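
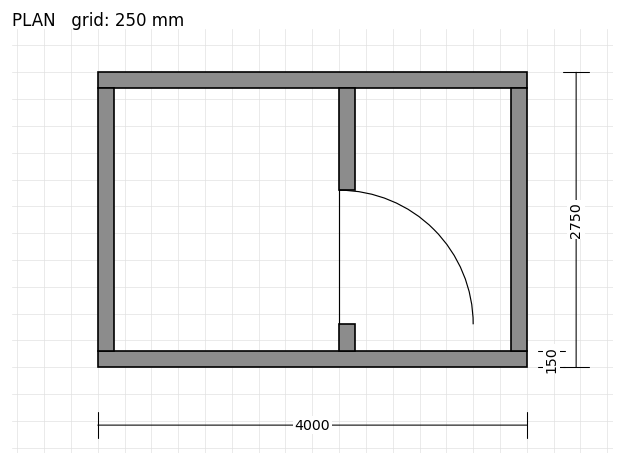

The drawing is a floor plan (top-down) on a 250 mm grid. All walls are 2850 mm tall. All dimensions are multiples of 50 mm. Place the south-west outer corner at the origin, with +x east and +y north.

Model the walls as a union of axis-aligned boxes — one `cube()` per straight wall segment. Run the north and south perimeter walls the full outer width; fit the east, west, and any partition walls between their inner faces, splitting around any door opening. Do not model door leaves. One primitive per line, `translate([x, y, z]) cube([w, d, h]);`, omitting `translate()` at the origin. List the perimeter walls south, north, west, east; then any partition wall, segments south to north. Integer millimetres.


cube([4000, 150, 2850]);
translate([0, 2600, 0]) cube([4000, 150, 2850]);
translate([0, 150, 0]) cube([150, 2450, 2850]);
translate([3850, 150, 0]) cube([150, 2450, 2850]);
translate([2250, 150, 0]) cube([150, 250, 2850]);
translate([2250, 1650, 0]) cube([150, 950, 2850]);


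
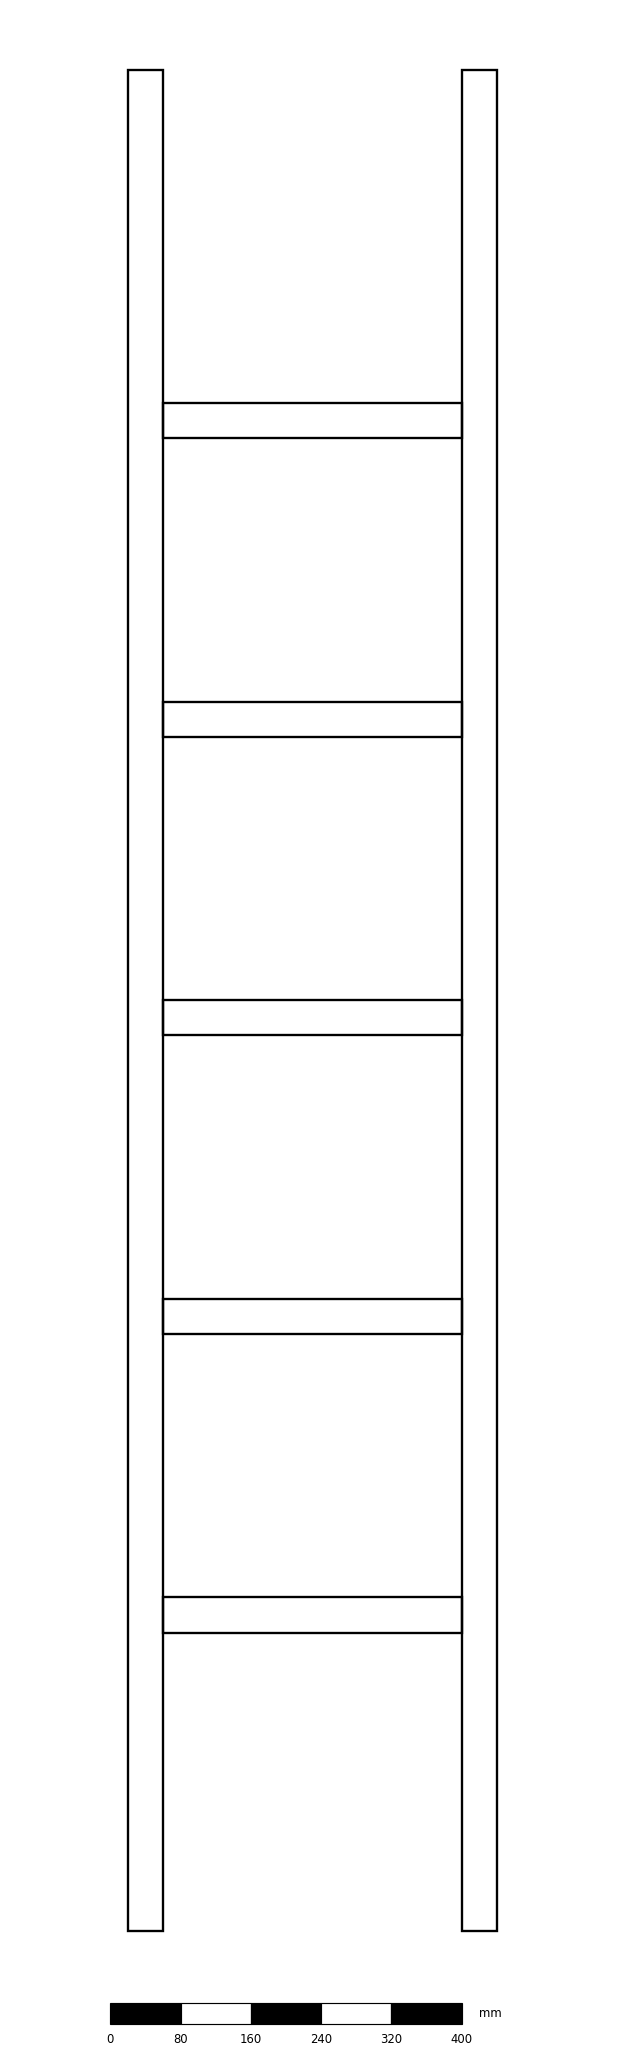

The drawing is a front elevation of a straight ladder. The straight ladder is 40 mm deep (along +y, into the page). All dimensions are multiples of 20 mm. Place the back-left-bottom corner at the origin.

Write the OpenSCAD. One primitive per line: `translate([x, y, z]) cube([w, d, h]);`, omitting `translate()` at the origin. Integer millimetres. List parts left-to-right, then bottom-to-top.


cube([40, 40, 2120]);
translate([40, 0, 340]) cube([340, 40, 40]);
translate([40, 0, 680]) cube([340, 40, 40]);
translate([40, 0, 1020]) cube([340, 40, 40]);
translate([40, 0, 1360]) cube([340, 40, 40]);
translate([40, 0, 1700]) cube([340, 40, 40]);
translate([380, 0, 0]) cube([40, 40, 2120]);


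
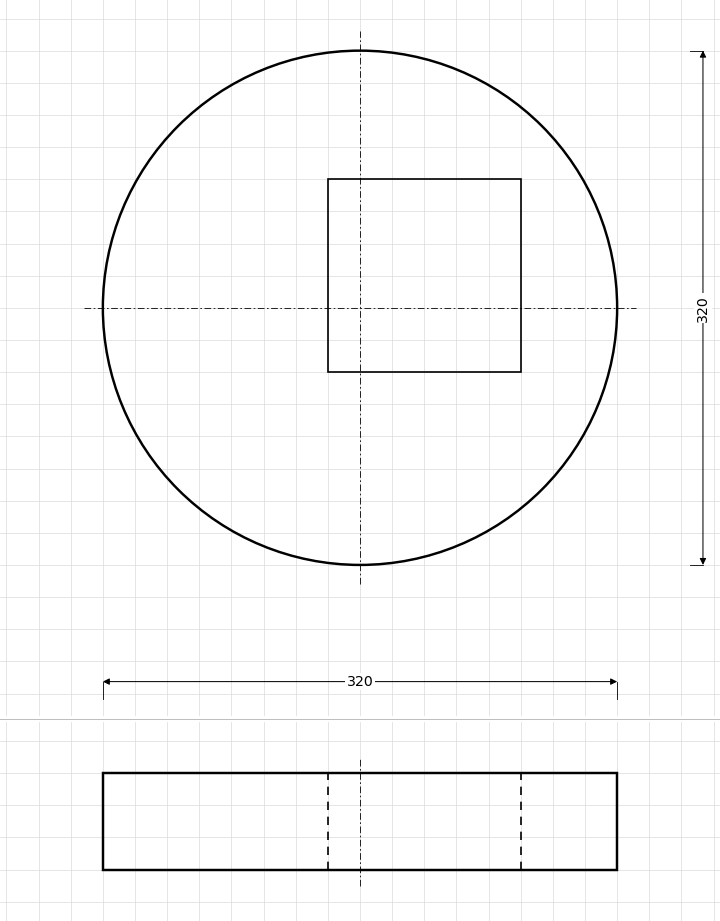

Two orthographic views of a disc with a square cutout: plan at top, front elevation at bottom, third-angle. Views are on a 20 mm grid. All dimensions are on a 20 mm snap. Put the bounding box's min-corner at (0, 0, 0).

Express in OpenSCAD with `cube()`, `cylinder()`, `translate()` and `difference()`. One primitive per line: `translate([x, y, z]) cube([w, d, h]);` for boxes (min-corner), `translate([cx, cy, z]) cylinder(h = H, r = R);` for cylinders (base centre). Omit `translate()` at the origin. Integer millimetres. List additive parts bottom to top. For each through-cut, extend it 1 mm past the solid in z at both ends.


difference() {
  translate([160, 160, 0]) cylinder(h = 60, r = 160);
  translate([140, 120, -1]) cube([120, 120, 62]);
}


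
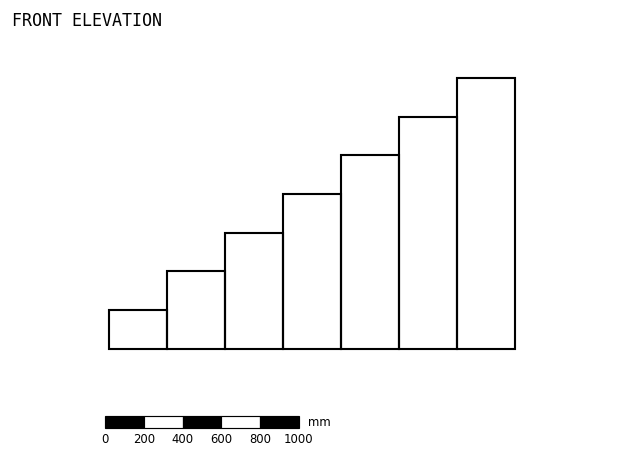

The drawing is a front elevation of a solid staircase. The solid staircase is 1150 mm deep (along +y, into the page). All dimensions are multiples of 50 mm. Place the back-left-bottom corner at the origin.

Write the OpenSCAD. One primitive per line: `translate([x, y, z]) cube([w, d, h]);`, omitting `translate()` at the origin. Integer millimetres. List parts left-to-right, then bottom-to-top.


cube([300, 1150, 200]);
translate([300, 0, 0]) cube([300, 1150, 400]);
translate([600, 0, 0]) cube([300, 1150, 600]);
translate([900, 0, 0]) cube([300, 1150, 800]);
translate([1200, 0, 0]) cube([300, 1150, 1000]);
translate([1500, 0, 0]) cube([300, 1150, 1200]);
translate([1800, 0, 0]) cube([300, 1150, 1400]);


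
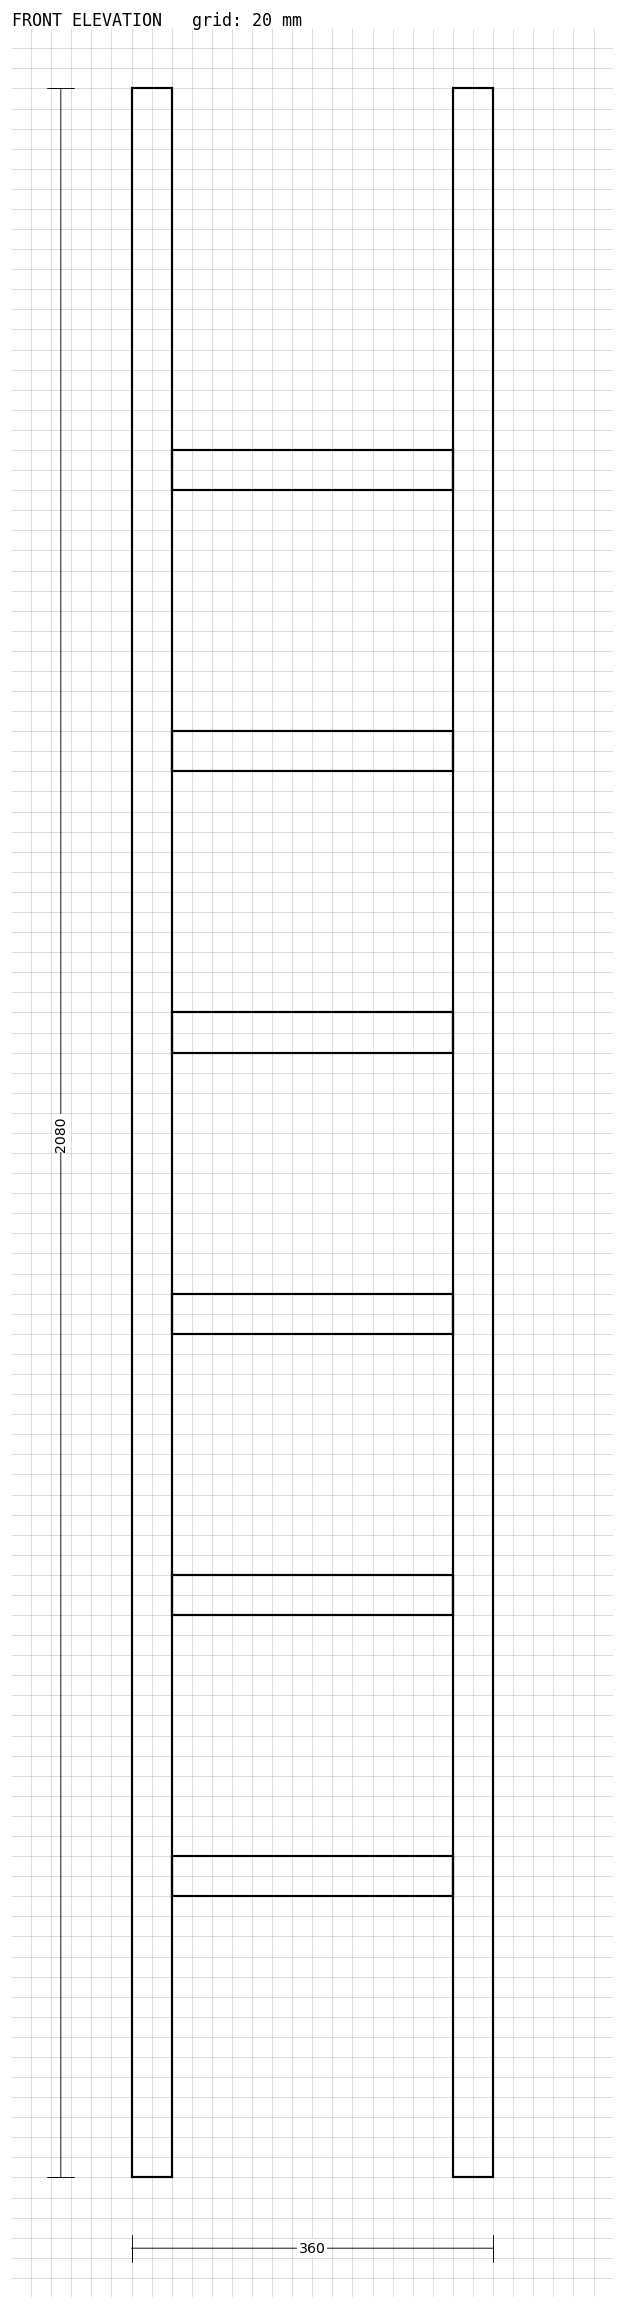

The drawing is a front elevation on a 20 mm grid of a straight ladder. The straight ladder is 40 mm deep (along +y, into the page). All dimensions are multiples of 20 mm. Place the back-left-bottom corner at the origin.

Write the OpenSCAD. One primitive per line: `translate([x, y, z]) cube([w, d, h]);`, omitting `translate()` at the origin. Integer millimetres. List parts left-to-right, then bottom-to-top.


cube([40, 40, 2080]);
translate([40, 0, 280]) cube([280, 40, 40]);
translate([40, 0, 560]) cube([280, 40, 40]);
translate([40, 0, 840]) cube([280, 40, 40]);
translate([40, 0, 1120]) cube([280, 40, 40]);
translate([40, 0, 1400]) cube([280, 40, 40]);
translate([40, 0, 1680]) cube([280, 40, 40]);
translate([320, 0, 0]) cube([40, 40, 2080]);


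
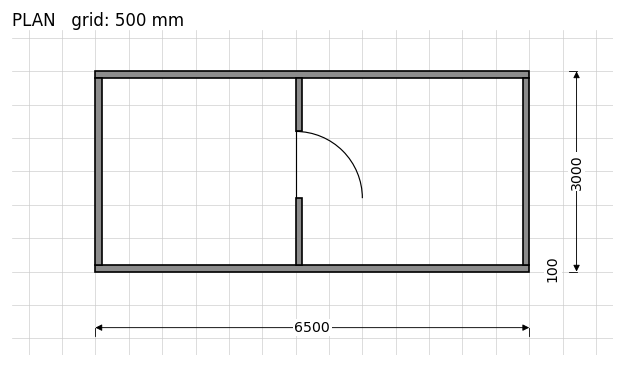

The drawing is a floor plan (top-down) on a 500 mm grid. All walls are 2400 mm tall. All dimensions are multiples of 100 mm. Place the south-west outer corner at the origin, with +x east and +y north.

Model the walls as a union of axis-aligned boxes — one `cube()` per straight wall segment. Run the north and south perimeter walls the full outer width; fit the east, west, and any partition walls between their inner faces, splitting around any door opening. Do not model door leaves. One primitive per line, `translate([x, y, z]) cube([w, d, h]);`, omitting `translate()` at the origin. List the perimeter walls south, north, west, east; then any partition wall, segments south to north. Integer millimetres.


cube([6500, 100, 2400]);
translate([0, 2900, 0]) cube([6500, 100, 2400]);
translate([0, 100, 0]) cube([100, 2800, 2400]);
translate([6400, 100, 0]) cube([100, 2800, 2400]);
translate([3000, 100, 0]) cube([100, 1000, 2400]);
translate([3000, 2100, 0]) cube([100, 800, 2400]);


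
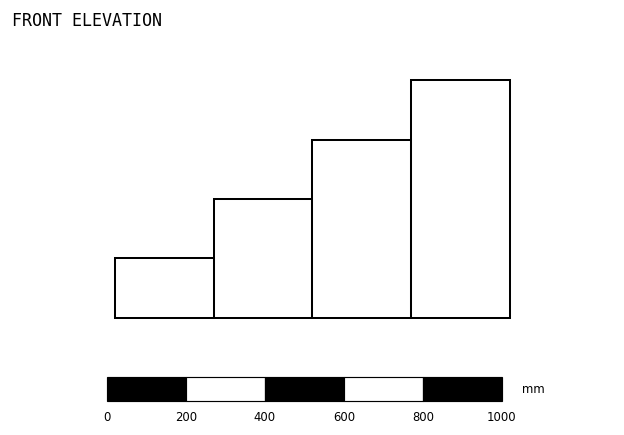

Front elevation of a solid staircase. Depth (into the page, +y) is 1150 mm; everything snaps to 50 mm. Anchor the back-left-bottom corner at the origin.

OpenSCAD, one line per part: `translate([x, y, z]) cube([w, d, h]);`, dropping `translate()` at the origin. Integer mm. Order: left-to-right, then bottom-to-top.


cube([250, 1150, 150]);
translate([250, 0, 0]) cube([250, 1150, 300]);
translate([500, 0, 0]) cube([250, 1150, 450]);
translate([750, 0, 0]) cube([250, 1150, 600]);


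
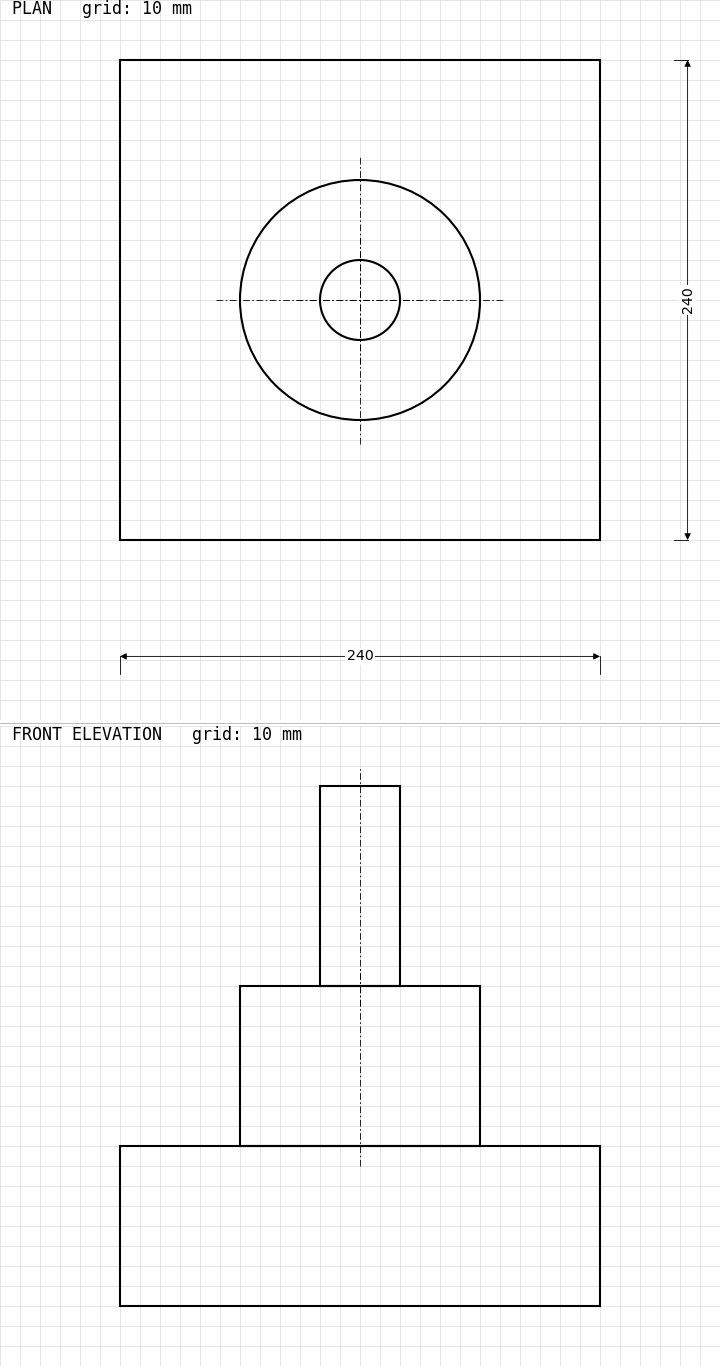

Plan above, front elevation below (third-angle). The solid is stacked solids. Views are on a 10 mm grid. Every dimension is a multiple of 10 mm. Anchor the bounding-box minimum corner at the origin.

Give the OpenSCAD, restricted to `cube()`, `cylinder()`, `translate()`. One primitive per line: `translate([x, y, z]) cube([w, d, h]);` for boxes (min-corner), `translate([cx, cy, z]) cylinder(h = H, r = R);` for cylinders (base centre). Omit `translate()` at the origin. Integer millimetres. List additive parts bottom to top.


cube([240, 240, 80]);
translate([120, 120, 80]) cylinder(h = 80, r = 60);
translate([120, 120, 160]) cylinder(h = 100, r = 20);


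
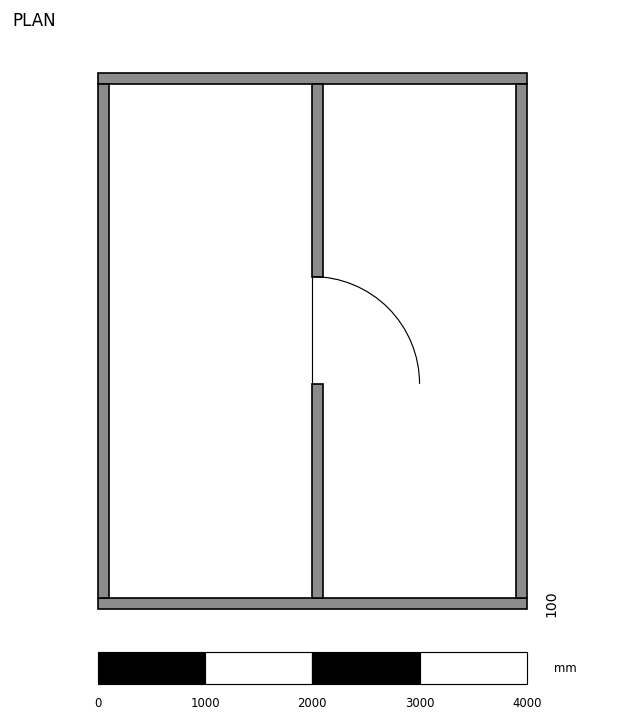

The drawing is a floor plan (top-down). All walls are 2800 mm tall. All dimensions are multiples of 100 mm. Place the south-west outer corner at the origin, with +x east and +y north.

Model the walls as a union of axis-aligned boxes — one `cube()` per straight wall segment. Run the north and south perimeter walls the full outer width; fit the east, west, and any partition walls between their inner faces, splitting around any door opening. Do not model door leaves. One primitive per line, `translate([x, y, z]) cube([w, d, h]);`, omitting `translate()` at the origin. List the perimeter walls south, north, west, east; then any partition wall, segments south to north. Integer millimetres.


cube([4000, 100, 2800]);
translate([0, 4900, 0]) cube([4000, 100, 2800]);
translate([0, 100, 0]) cube([100, 4800, 2800]);
translate([3900, 100, 0]) cube([100, 4800, 2800]);
translate([2000, 100, 0]) cube([100, 2000, 2800]);
translate([2000, 3100, 0]) cube([100, 1800, 2800]);


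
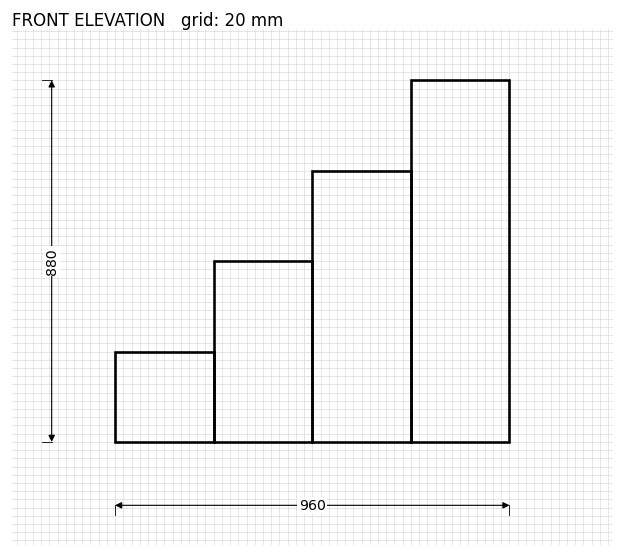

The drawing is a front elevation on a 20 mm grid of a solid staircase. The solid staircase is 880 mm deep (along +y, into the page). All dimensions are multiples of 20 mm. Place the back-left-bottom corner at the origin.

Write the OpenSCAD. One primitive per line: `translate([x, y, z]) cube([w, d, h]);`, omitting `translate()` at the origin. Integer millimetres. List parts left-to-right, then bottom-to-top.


cube([240, 880, 220]);
translate([240, 0, 0]) cube([240, 880, 440]);
translate([480, 0, 0]) cube([240, 880, 660]);
translate([720, 0, 0]) cube([240, 880, 880]);


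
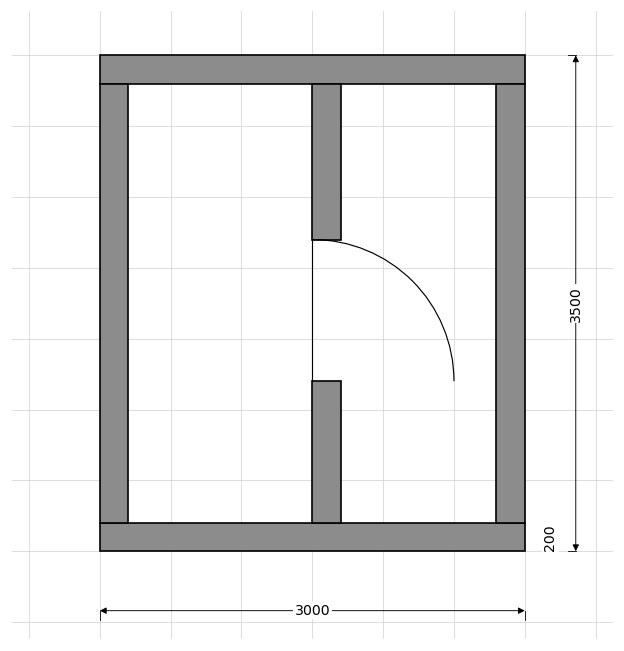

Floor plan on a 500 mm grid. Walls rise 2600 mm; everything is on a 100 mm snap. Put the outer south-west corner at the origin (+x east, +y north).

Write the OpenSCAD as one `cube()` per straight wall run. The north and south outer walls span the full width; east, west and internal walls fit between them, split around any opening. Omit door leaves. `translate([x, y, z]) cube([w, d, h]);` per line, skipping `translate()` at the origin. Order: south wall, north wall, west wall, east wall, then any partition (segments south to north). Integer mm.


cube([3000, 200, 2600]);
translate([0, 3300, 0]) cube([3000, 200, 2600]);
translate([0, 200, 0]) cube([200, 3100, 2600]);
translate([2800, 200, 0]) cube([200, 3100, 2600]);
translate([1500, 200, 0]) cube([200, 1000, 2600]);
translate([1500, 2200, 0]) cube([200, 1100, 2600]);


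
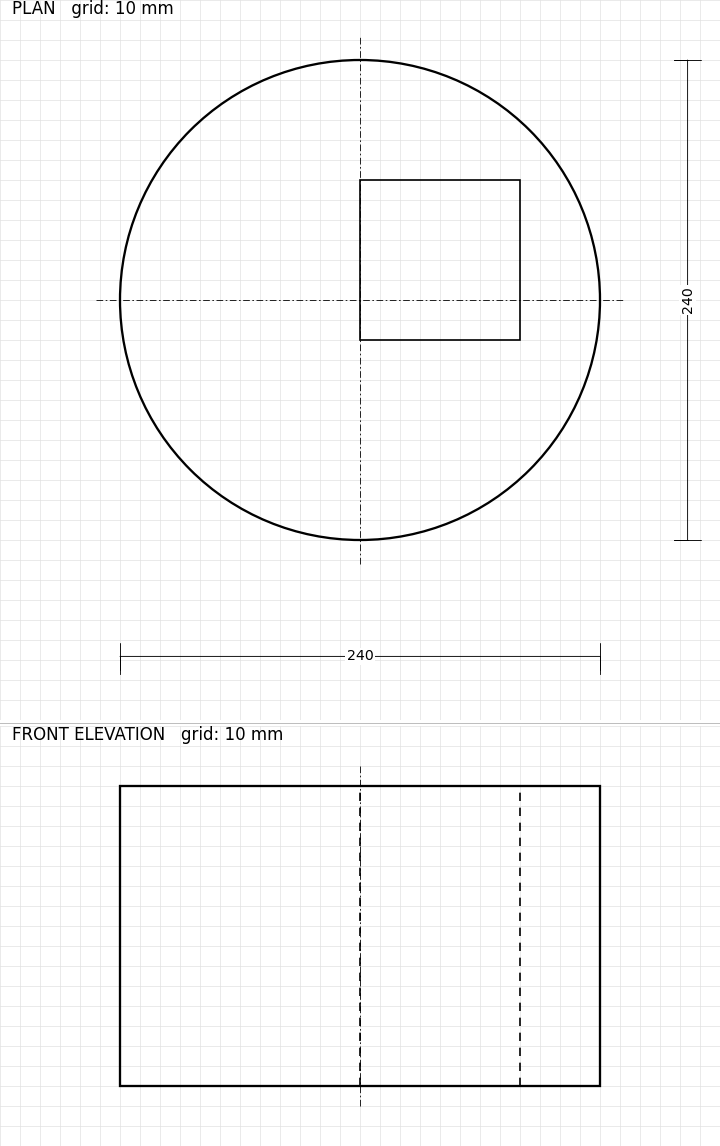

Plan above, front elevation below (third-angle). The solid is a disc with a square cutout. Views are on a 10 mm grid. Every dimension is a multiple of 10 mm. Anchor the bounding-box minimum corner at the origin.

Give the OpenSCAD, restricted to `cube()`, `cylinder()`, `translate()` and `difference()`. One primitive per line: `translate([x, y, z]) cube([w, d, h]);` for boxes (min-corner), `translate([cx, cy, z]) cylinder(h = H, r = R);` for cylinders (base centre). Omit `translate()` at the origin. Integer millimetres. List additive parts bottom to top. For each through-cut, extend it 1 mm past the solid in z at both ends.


difference() {
  translate([120, 120, 0]) cylinder(h = 150, r = 120);
  translate([120, 100, -1]) cube([80, 80, 152]);
}


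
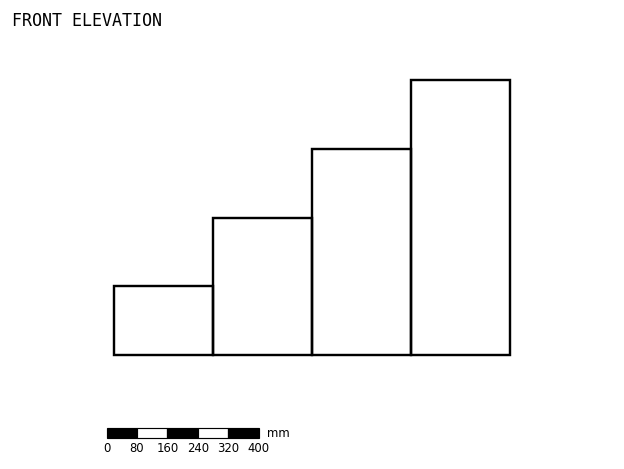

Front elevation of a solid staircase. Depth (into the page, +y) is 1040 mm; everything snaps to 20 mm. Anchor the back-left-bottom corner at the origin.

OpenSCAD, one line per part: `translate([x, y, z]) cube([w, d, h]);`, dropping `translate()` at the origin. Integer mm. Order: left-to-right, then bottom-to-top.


cube([260, 1040, 180]);
translate([260, 0, 0]) cube([260, 1040, 360]);
translate([520, 0, 0]) cube([260, 1040, 540]);
translate([780, 0, 0]) cube([260, 1040, 720]);


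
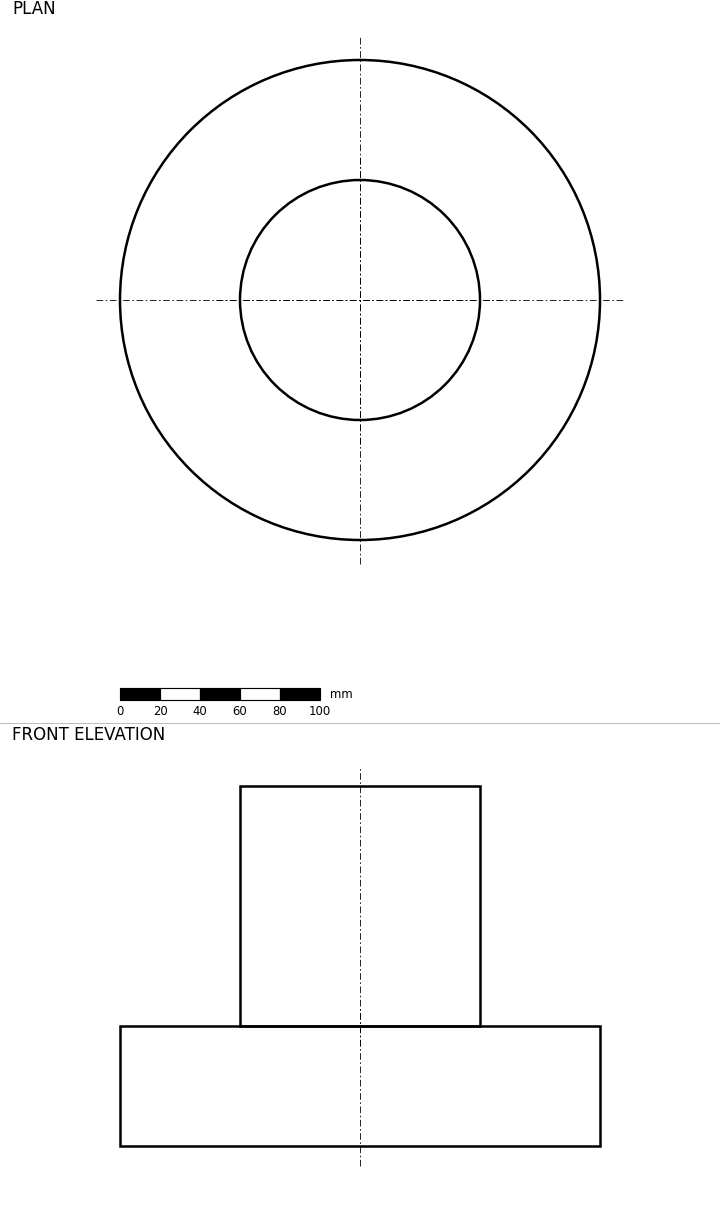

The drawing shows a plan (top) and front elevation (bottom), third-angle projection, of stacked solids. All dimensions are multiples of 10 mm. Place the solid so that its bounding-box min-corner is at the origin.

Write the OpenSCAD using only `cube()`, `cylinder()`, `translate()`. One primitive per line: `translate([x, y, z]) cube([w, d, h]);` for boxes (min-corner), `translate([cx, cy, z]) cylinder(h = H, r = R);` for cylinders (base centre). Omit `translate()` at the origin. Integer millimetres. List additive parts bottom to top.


translate([120, 120, 0]) cylinder(h = 60, r = 120);
translate([120, 120, 60]) cylinder(h = 120, r = 60);


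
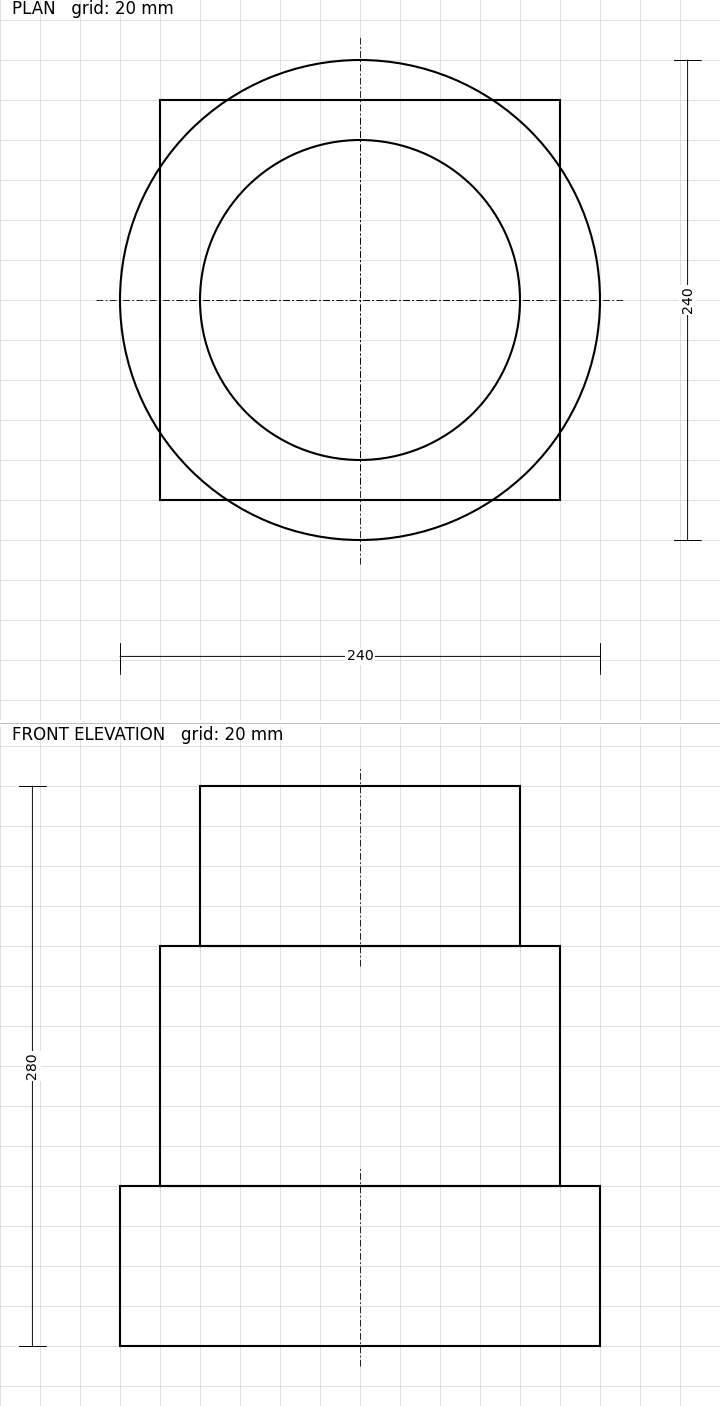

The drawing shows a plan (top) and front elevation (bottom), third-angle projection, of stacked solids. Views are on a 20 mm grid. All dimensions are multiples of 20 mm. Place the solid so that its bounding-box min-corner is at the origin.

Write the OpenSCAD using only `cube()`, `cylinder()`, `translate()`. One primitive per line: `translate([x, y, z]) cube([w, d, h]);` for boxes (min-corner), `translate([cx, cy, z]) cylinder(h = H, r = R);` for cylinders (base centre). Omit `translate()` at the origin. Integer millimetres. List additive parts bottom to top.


translate([120, 120, 0]) cylinder(h = 80, r = 120);
translate([20, 20, 80]) cube([200, 200, 120]);
translate([120, 120, 200]) cylinder(h = 80, r = 80);


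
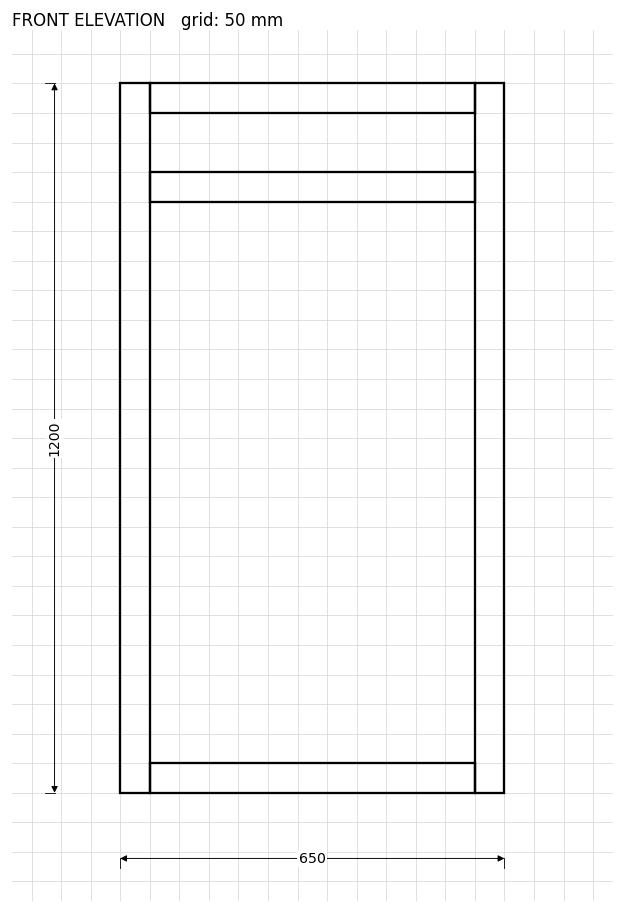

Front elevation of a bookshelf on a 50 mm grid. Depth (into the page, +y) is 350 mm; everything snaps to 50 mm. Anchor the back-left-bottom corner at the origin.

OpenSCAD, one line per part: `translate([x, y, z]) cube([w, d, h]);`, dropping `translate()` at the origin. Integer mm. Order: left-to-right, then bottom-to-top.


cube([50, 350, 1200]);
translate([50, 0, 0]) cube([550, 350, 50]);
translate([50, 0, 1000]) cube([550, 350, 50]);
translate([50, 0, 1150]) cube([550, 350, 50]);
translate([600, 0, 0]) cube([50, 350, 1200]);


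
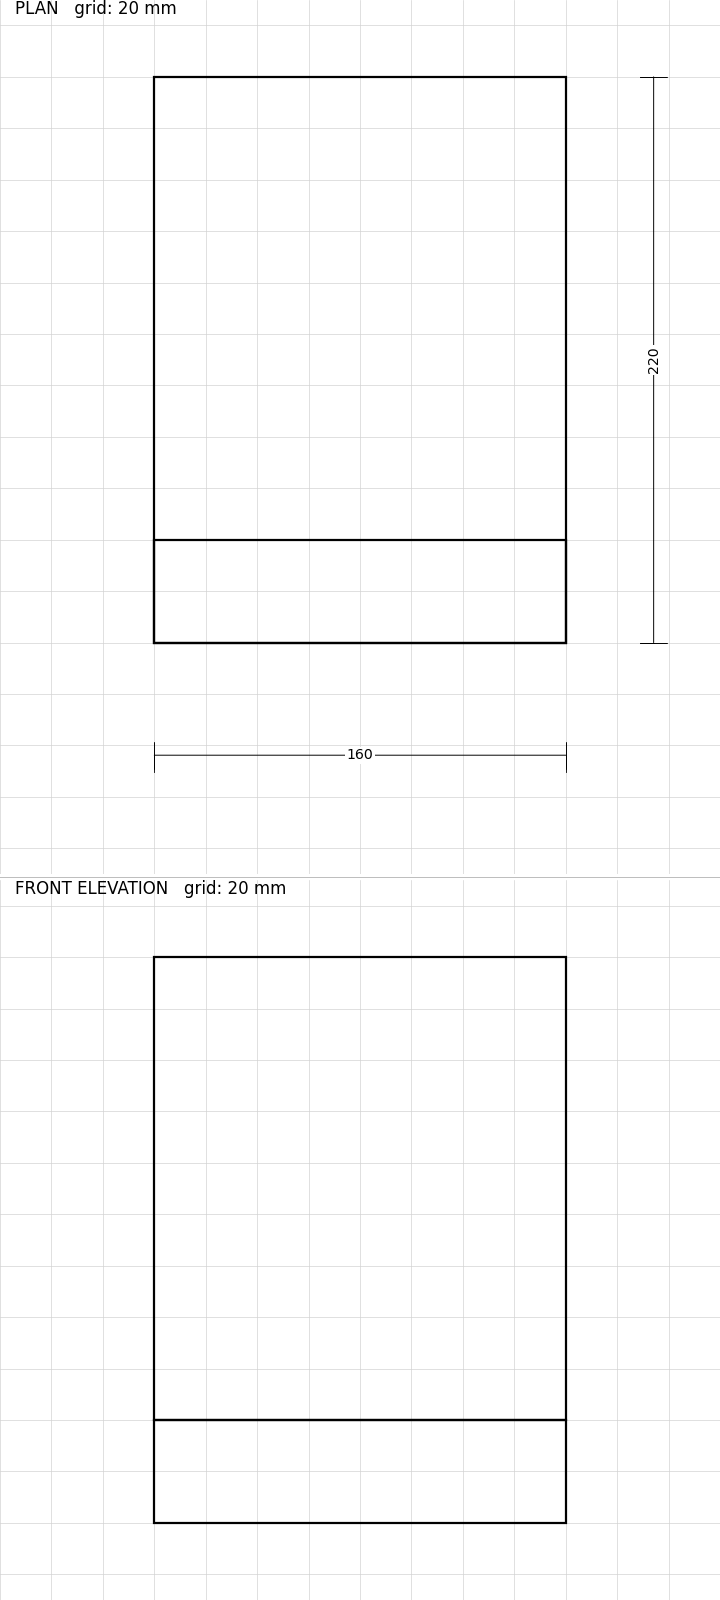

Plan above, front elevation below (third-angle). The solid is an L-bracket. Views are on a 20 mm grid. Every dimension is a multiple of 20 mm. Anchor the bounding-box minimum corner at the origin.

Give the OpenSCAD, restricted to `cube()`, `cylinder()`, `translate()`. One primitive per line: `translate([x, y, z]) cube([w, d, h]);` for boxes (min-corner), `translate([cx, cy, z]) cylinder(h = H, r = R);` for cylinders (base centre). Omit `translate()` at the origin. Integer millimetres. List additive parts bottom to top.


cube([160, 220, 40]);
translate([0, 0, 40]) cube([160, 40, 180]);


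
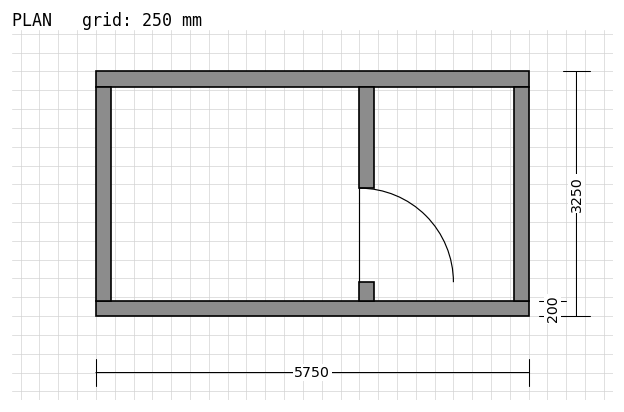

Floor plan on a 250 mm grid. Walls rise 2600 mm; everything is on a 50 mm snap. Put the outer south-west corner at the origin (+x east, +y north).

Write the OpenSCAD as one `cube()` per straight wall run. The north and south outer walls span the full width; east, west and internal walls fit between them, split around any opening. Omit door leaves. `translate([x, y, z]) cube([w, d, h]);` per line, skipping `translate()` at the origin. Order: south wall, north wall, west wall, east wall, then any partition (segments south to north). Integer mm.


cube([5750, 200, 2600]);
translate([0, 3050, 0]) cube([5750, 200, 2600]);
translate([0, 200, 0]) cube([200, 2850, 2600]);
translate([5550, 200, 0]) cube([200, 2850, 2600]);
translate([3500, 200, 0]) cube([200, 250, 2600]);
translate([3500, 1700, 0]) cube([200, 1350, 2600]);


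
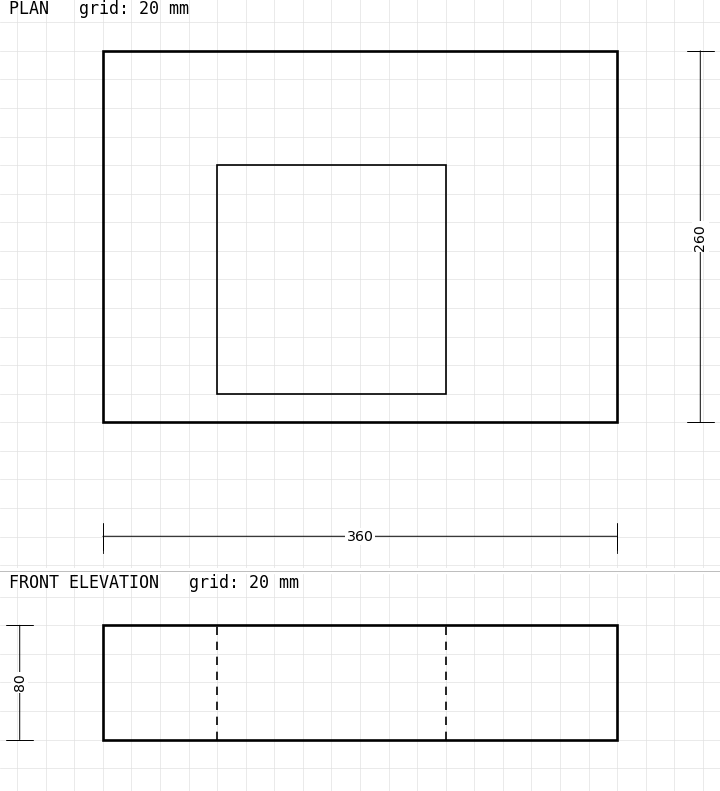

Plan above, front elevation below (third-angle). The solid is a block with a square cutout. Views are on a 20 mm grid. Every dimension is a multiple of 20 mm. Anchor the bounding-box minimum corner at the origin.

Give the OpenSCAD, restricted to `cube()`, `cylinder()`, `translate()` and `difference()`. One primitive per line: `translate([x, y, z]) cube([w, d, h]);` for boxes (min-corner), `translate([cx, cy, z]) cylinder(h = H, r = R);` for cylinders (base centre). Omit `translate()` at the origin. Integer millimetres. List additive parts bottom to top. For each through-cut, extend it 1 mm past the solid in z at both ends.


difference() {
  cube([360, 260, 80]);
  translate([80, 20, -1]) cube([160, 160, 82]);
}


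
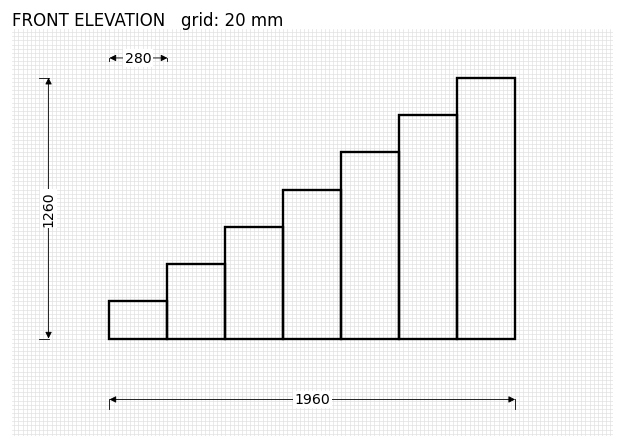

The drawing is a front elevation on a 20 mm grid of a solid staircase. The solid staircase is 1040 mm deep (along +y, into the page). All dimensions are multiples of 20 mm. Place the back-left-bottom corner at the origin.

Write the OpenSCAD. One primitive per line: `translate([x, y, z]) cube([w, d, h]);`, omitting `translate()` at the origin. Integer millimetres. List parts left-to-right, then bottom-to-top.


cube([280, 1040, 180]);
translate([280, 0, 0]) cube([280, 1040, 360]);
translate([560, 0, 0]) cube([280, 1040, 540]);
translate([840, 0, 0]) cube([280, 1040, 720]);
translate([1120, 0, 0]) cube([280, 1040, 900]);
translate([1400, 0, 0]) cube([280, 1040, 1080]);
translate([1680, 0, 0]) cube([280, 1040, 1260]);


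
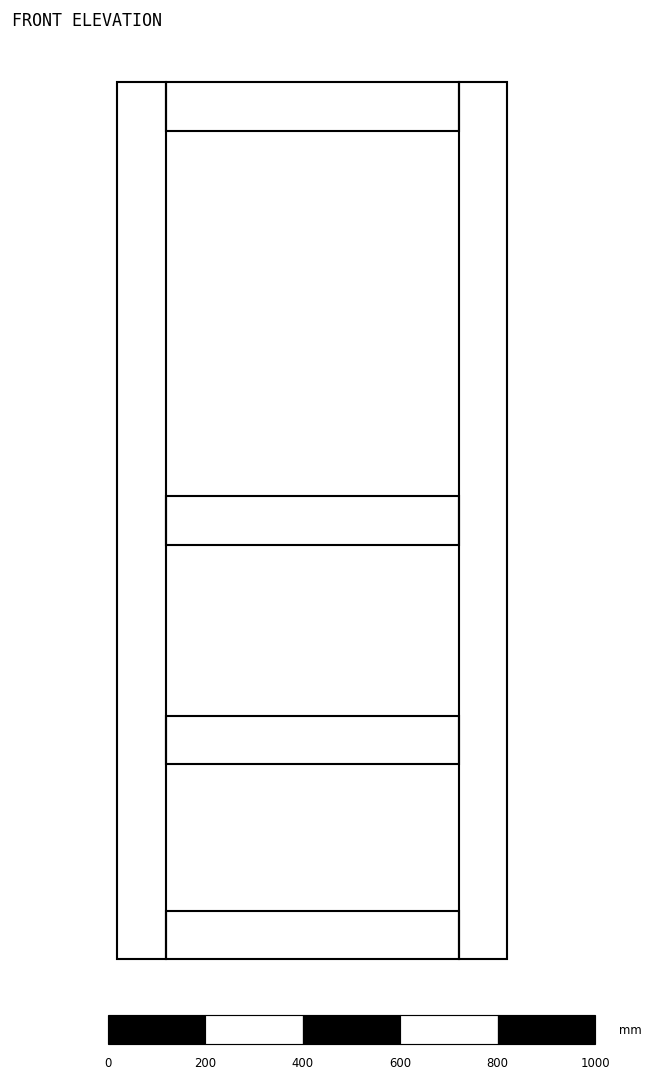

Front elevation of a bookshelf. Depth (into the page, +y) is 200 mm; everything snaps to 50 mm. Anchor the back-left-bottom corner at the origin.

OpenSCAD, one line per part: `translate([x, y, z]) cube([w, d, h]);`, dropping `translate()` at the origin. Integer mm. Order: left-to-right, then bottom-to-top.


cube([100, 200, 1800]);
translate([100, 0, 0]) cube([600, 200, 100]);
translate([100, 0, 400]) cube([600, 200, 100]);
translate([100, 0, 850]) cube([600, 200, 100]);
translate([100, 0, 1700]) cube([600, 200, 100]);
translate([700, 0, 0]) cube([100, 200, 1800]);


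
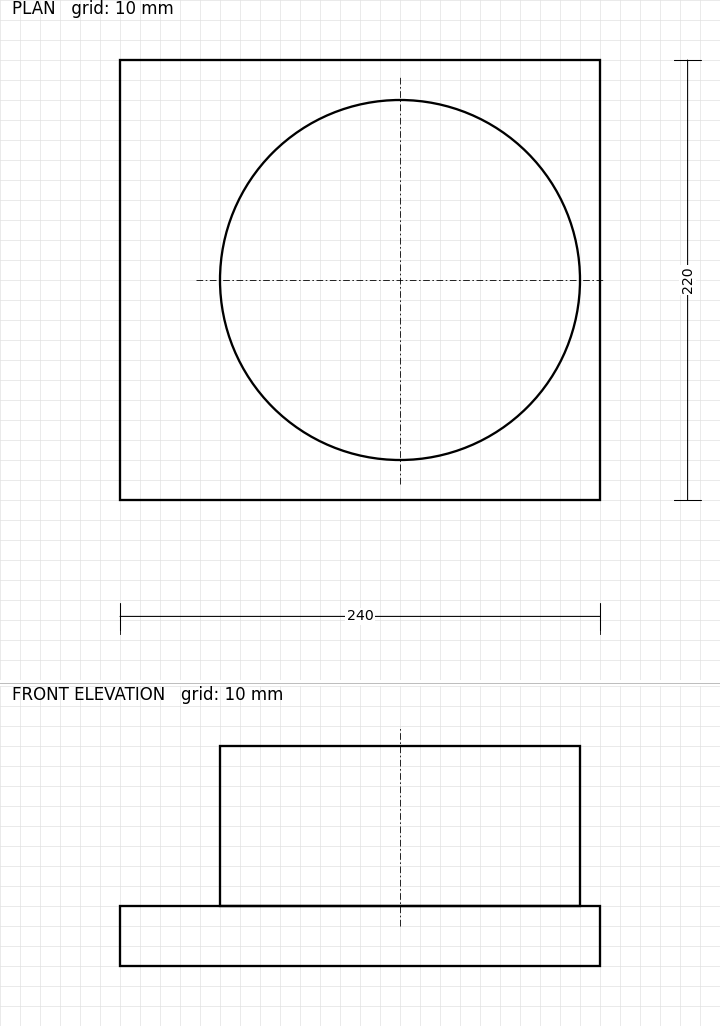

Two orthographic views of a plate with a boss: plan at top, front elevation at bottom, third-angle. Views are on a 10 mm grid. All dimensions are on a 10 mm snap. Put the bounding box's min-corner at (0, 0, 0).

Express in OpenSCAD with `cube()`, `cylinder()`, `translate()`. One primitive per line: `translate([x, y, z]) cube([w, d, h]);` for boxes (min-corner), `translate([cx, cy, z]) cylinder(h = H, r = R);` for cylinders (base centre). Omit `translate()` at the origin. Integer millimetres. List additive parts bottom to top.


cube([240, 220, 30]);
translate([140, 110, 30]) cylinder(h = 80, r = 90);


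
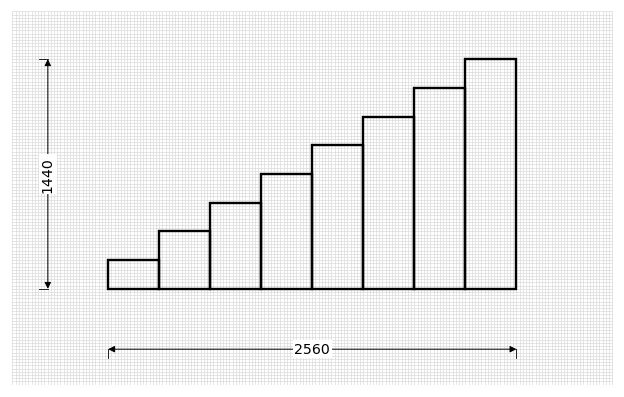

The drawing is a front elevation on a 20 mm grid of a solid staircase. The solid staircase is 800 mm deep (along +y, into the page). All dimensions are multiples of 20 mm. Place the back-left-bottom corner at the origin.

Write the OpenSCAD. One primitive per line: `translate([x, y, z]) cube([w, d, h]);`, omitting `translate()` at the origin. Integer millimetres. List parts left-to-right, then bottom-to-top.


cube([320, 800, 180]);
translate([320, 0, 0]) cube([320, 800, 360]);
translate([640, 0, 0]) cube([320, 800, 540]);
translate([960, 0, 0]) cube([320, 800, 720]);
translate([1280, 0, 0]) cube([320, 800, 900]);
translate([1600, 0, 0]) cube([320, 800, 1080]);
translate([1920, 0, 0]) cube([320, 800, 1260]);
translate([2240, 0, 0]) cube([320, 800, 1440]);


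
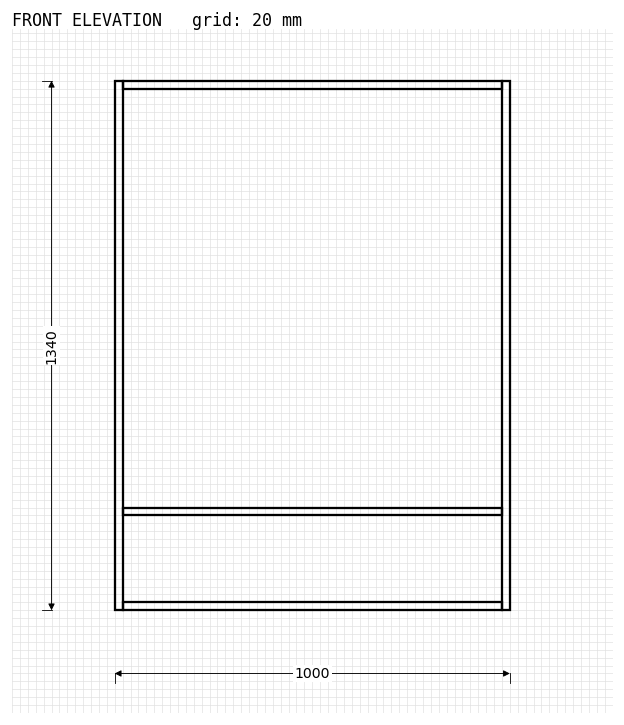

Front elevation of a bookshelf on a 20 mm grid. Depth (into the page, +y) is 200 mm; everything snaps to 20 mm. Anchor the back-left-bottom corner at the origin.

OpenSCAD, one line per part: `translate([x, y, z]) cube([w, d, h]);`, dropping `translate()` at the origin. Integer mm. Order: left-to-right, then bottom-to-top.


cube([20, 200, 1340]);
translate([20, 0, 0]) cube([960, 200, 20]);
translate([20, 0, 240]) cube([960, 200, 20]);
translate([20, 0, 1320]) cube([960, 200, 20]);
translate([980, 0, 0]) cube([20, 200, 1340]);


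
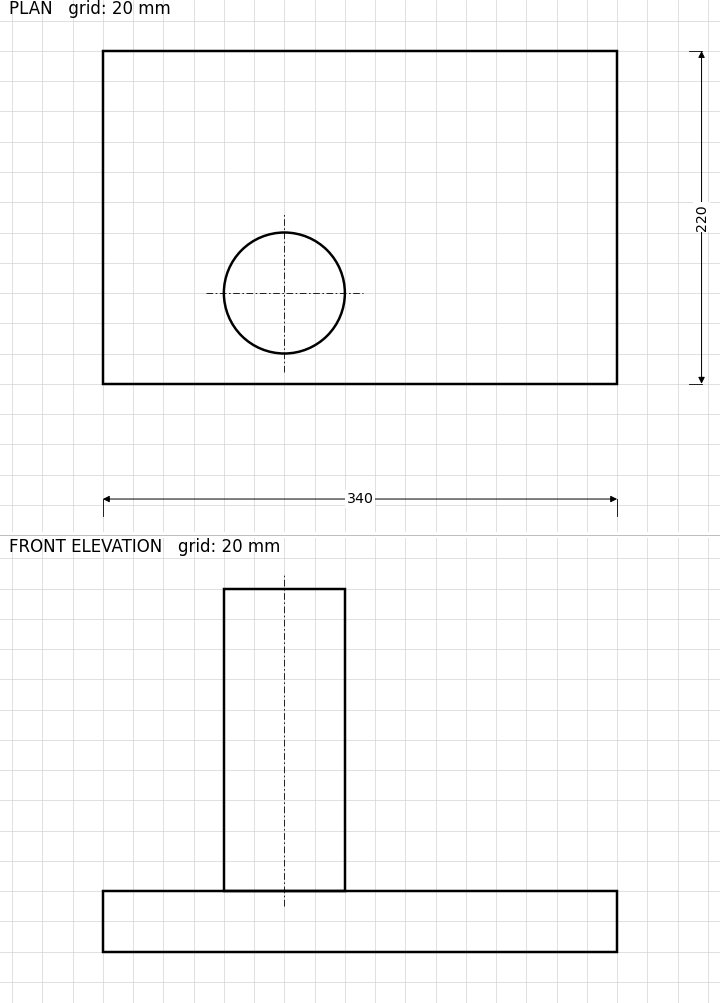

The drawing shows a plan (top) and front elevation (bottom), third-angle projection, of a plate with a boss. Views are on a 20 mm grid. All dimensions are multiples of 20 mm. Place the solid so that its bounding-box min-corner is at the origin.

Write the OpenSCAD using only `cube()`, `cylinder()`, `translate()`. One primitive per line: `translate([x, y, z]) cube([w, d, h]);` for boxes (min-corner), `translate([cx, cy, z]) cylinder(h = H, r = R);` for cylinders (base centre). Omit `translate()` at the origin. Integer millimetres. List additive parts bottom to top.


cube([340, 220, 40]);
translate([120, 60, 40]) cylinder(h = 200, r = 40);


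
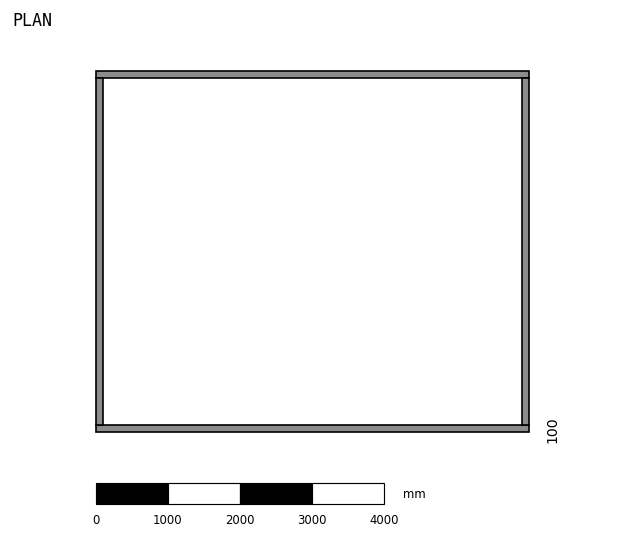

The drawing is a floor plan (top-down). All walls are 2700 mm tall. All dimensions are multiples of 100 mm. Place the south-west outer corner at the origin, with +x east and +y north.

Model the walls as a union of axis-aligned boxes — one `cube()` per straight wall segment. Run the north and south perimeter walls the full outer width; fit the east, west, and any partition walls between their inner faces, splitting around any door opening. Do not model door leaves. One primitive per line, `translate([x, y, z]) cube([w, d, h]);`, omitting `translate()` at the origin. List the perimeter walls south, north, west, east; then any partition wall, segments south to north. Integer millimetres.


cube([6000, 100, 2700]);
translate([0, 4900, 0]) cube([6000, 100, 2700]);
translate([0, 100, 0]) cube([100, 4800, 2700]);
translate([5900, 100, 0]) cube([100, 4800, 2700]);


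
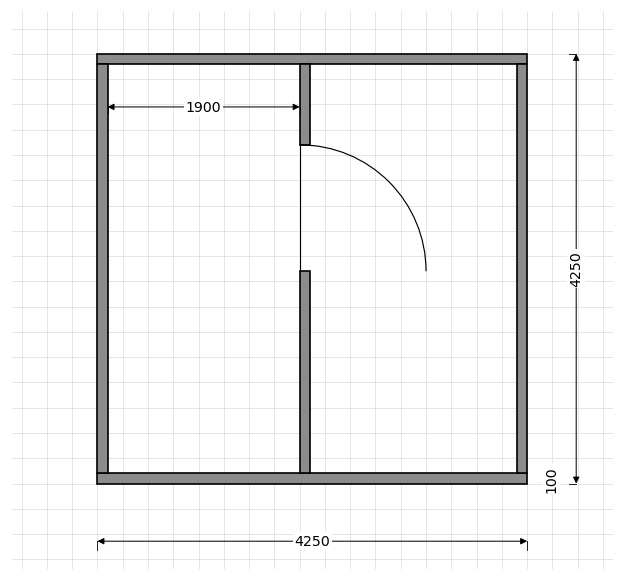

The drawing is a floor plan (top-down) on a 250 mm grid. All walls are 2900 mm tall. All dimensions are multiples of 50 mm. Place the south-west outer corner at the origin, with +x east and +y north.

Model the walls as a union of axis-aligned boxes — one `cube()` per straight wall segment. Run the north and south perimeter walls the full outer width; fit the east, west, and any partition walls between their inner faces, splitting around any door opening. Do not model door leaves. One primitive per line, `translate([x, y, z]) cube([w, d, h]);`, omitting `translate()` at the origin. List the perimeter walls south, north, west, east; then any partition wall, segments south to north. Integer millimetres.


cube([4250, 100, 2900]);
translate([0, 4150, 0]) cube([4250, 100, 2900]);
translate([0, 100, 0]) cube([100, 4050, 2900]);
translate([4150, 100, 0]) cube([100, 4050, 2900]);
translate([2000, 100, 0]) cube([100, 2000, 2900]);
translate([2000, 3350, 0]) cube([100, 800, 2900]);


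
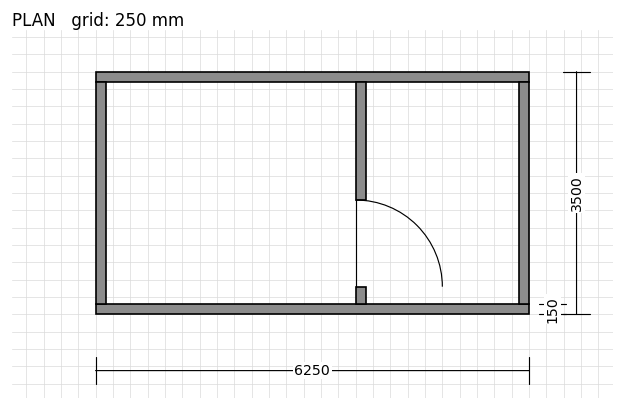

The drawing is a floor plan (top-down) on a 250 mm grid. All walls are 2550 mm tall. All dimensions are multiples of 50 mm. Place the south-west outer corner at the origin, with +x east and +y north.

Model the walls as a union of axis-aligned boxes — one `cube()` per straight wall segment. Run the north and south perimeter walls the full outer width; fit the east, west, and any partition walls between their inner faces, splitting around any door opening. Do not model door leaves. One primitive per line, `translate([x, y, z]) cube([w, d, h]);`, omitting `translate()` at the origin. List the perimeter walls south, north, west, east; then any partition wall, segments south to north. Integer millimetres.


cube([6250, 150, 2550]);
translate([0, 3350, 0]) cube([6250, 150, 2550]);
translate([0, 150, 0]) cube([150, 3200, 2550]);
translate([6100, 150, 0]) cube([150, 3200, 2550]);
translate([3750, 150, 0]) cube([150, 250, 2550]);
translate([3750, 1650, 0]) cube([150, 1700, 2550]);


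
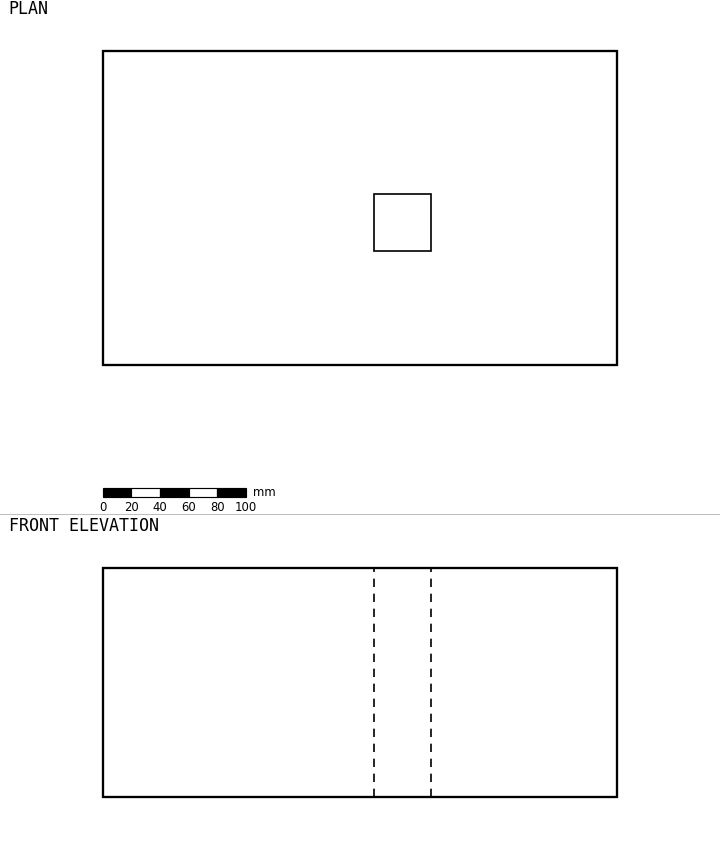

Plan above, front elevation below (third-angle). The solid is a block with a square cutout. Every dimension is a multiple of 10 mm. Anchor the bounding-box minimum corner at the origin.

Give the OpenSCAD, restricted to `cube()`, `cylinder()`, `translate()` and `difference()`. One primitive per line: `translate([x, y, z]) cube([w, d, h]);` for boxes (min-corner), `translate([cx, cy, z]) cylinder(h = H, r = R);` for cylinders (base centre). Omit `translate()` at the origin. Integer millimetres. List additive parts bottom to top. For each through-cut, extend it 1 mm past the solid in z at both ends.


difference() {
  cube([360, 220, 160]);
  translate([190, 80, -1]) cube([40, 40, 162]);
}


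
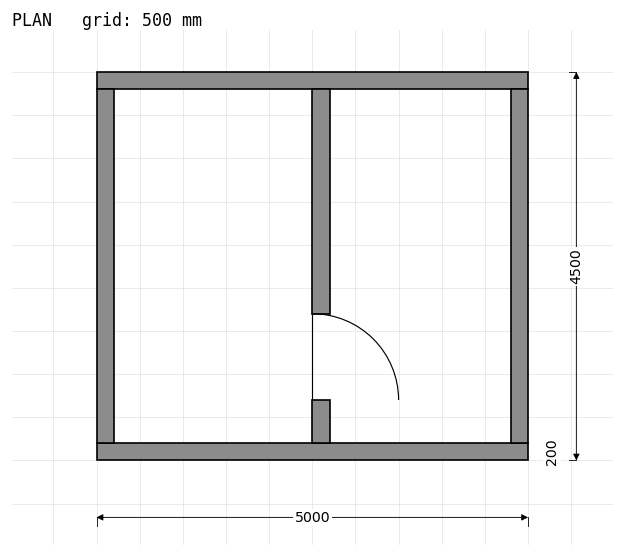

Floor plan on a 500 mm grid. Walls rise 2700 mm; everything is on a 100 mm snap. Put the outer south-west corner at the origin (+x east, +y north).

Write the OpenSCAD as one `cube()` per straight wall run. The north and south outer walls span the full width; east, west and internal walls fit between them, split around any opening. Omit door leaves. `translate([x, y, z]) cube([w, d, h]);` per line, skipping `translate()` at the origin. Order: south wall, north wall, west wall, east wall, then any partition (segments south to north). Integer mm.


cube([5000, 200, 2700]);
translate([0, 4300, 0]) cube([5000, 200, 2700]);
translate([0, 200, 0]) cube([200, 4100, 2700]);
translate([4800, 200, 0]) cube([200, 4100, 2700]);
translate([2500, 200, 0]) cube([200, 500, 2700]);
translate([2500, 1700, 0]) cube([200, 2600, 2700]);


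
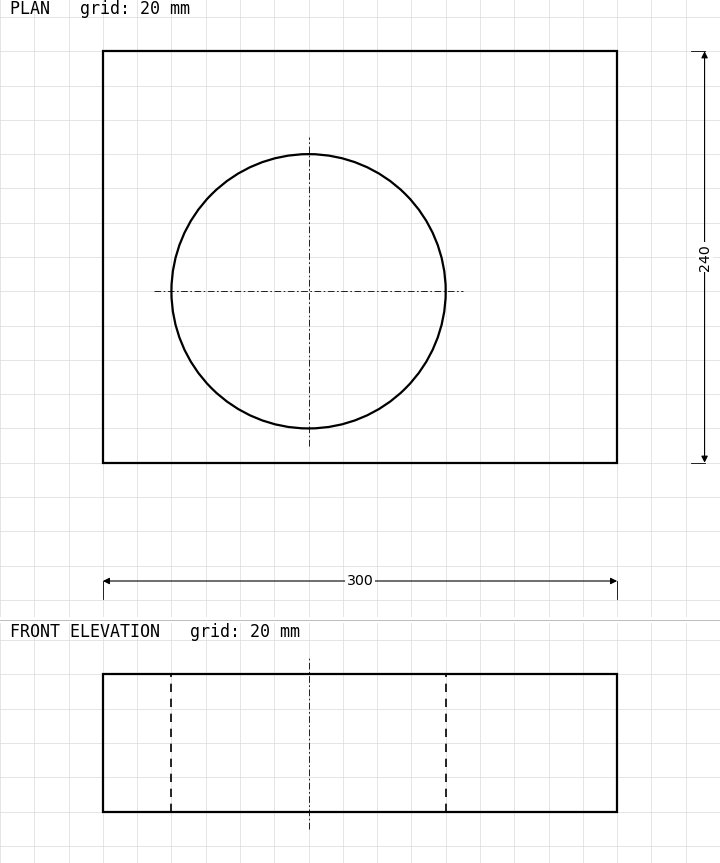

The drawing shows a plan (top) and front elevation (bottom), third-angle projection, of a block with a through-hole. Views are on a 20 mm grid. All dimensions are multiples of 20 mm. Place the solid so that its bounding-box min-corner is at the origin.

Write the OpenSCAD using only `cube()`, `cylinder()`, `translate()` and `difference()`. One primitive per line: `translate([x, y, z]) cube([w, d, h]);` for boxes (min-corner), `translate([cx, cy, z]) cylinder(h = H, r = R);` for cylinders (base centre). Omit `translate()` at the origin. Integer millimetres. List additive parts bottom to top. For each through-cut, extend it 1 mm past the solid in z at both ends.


difference() {
  cube([300, 240, 80]);
  translate([120, 100, -1]) cylinder(h = 82, r = 80);
}


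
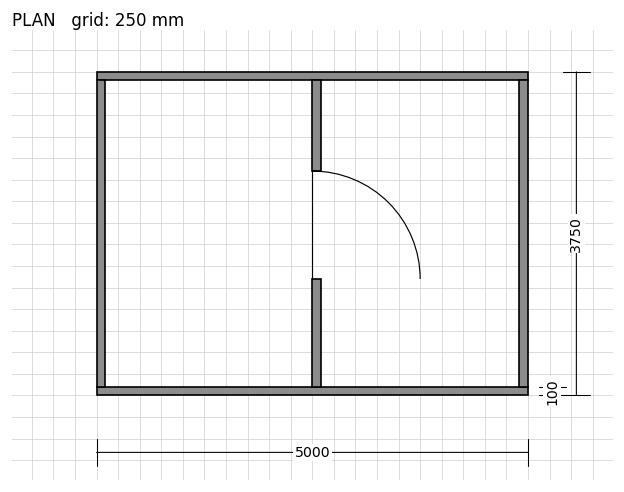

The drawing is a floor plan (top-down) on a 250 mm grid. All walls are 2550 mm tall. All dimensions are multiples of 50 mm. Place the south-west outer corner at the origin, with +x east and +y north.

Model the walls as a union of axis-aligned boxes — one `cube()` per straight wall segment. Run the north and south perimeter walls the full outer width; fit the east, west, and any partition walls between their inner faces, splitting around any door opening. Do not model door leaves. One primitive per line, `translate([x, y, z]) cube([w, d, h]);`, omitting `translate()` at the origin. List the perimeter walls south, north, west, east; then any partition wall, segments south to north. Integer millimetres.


cube([5000, 100, 2550]);
translate([0, 3650, 0]) cube([5000, 100, 2550]);
translate([0, 100, 0]) cube([100, 3550, 2550]);
translate([4900, 100, 0]) cube([100, 3550, 2550]);
translate([2500, 100, 0]) cube([100, 1250, 2550]);
translate([2500, 2600, 0]) cube([100, 1050, 2550]);


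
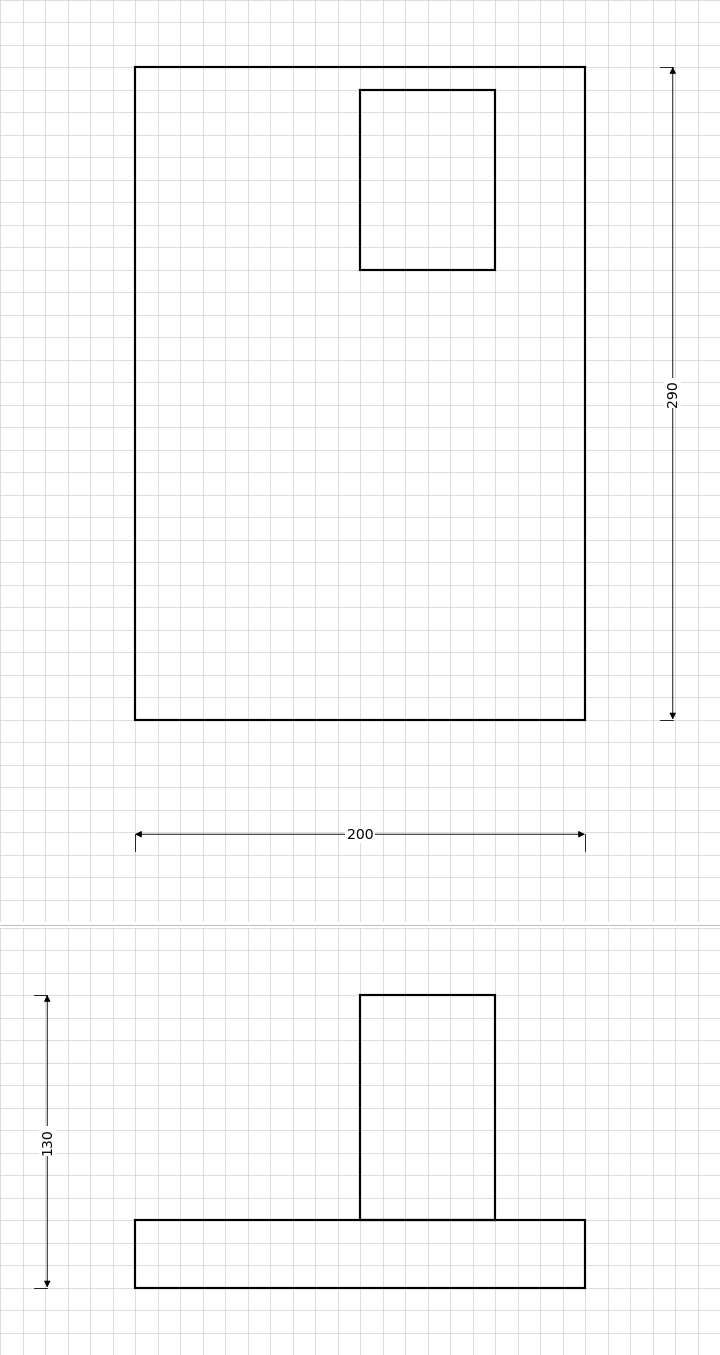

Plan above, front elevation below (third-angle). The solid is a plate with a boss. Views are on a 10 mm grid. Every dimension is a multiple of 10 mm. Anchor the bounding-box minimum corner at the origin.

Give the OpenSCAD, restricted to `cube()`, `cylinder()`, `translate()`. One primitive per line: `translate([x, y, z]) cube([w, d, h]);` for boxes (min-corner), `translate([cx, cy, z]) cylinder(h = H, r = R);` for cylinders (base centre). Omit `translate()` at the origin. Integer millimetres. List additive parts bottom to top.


cube([200, 290, 30]);
translate([100, 200, 30]) cube([60, 80, 100]);


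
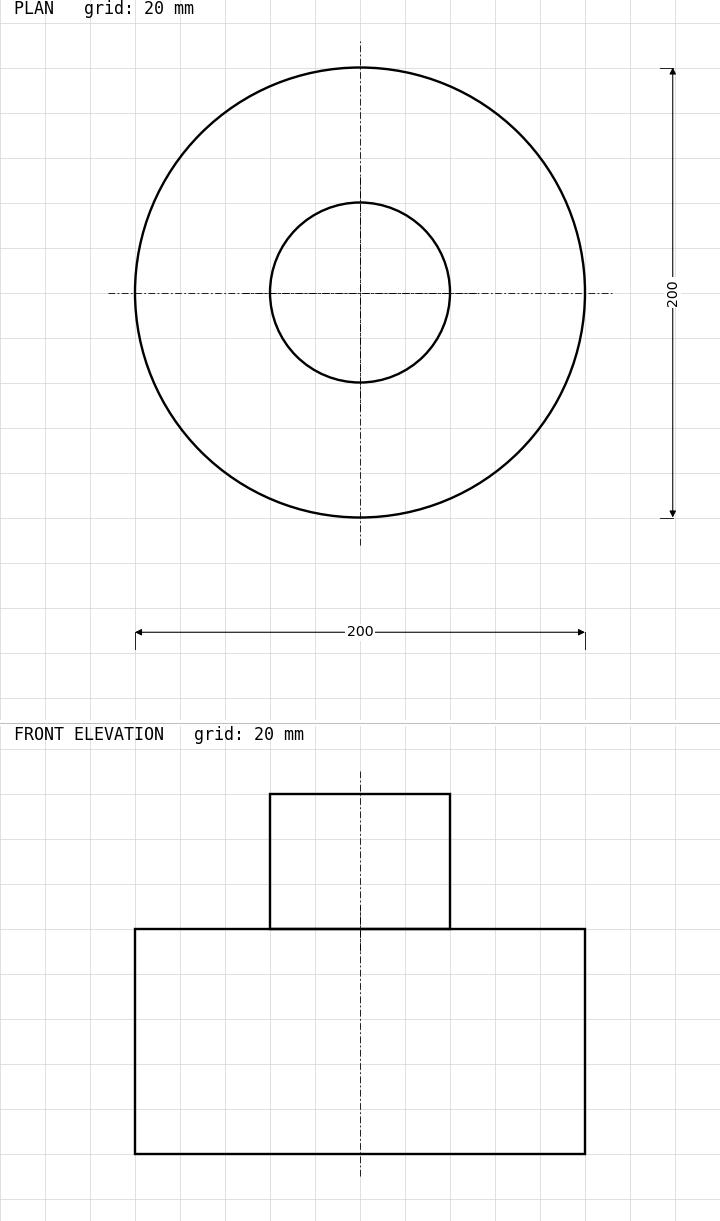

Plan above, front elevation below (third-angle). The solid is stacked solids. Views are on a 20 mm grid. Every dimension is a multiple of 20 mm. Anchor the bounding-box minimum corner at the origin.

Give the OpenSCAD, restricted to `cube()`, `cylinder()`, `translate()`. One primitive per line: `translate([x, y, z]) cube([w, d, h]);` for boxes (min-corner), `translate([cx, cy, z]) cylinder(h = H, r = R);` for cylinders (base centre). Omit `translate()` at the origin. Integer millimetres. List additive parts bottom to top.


translate([100, 100, 0]) cylinder(h = 100, r = 100);
translate([100, 100, 100]) cylinder(h = 60, r = 40);


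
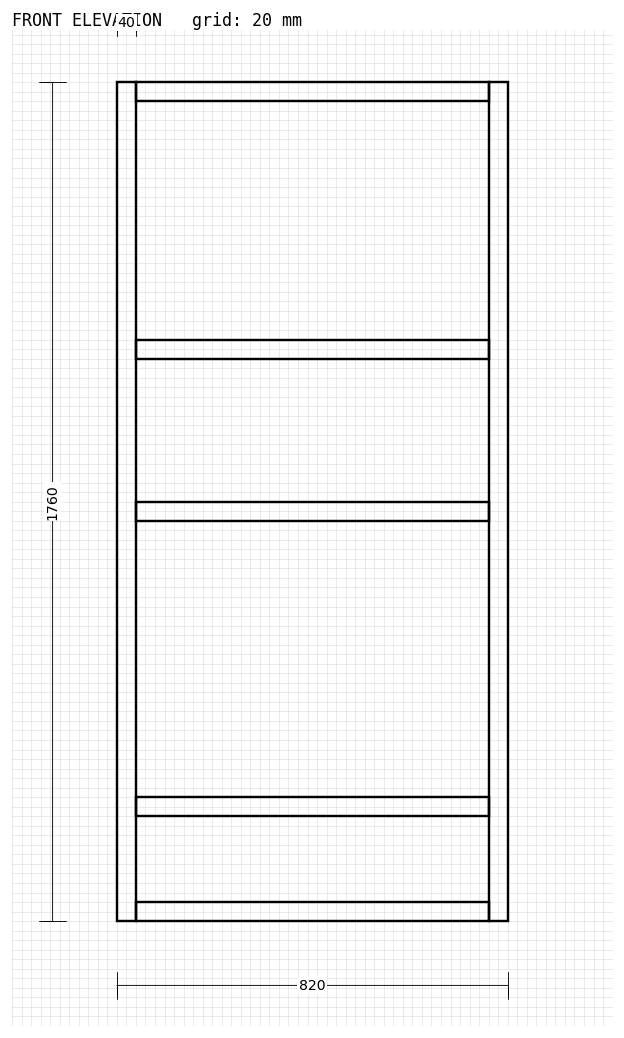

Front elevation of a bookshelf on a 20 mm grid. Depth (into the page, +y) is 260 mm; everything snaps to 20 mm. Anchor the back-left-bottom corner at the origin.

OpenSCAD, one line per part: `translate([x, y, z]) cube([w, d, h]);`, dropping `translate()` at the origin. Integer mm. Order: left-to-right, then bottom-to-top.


cube([40, 260, 1760]);
translate([40, 0, 0]) cube([740, 260, 40]);
translate([40, 0, 220]) cube([740, 260, 40]);
translate([40, 0, 840]) cube([740, 260, 40]);
translate([40, 0, 1180]) cube([740, 260, 40]);
translate([40, 0, 1720]) cube([740, 260, 40]);
translate([780, 0, 0]) cube([40, 260, 1760]);


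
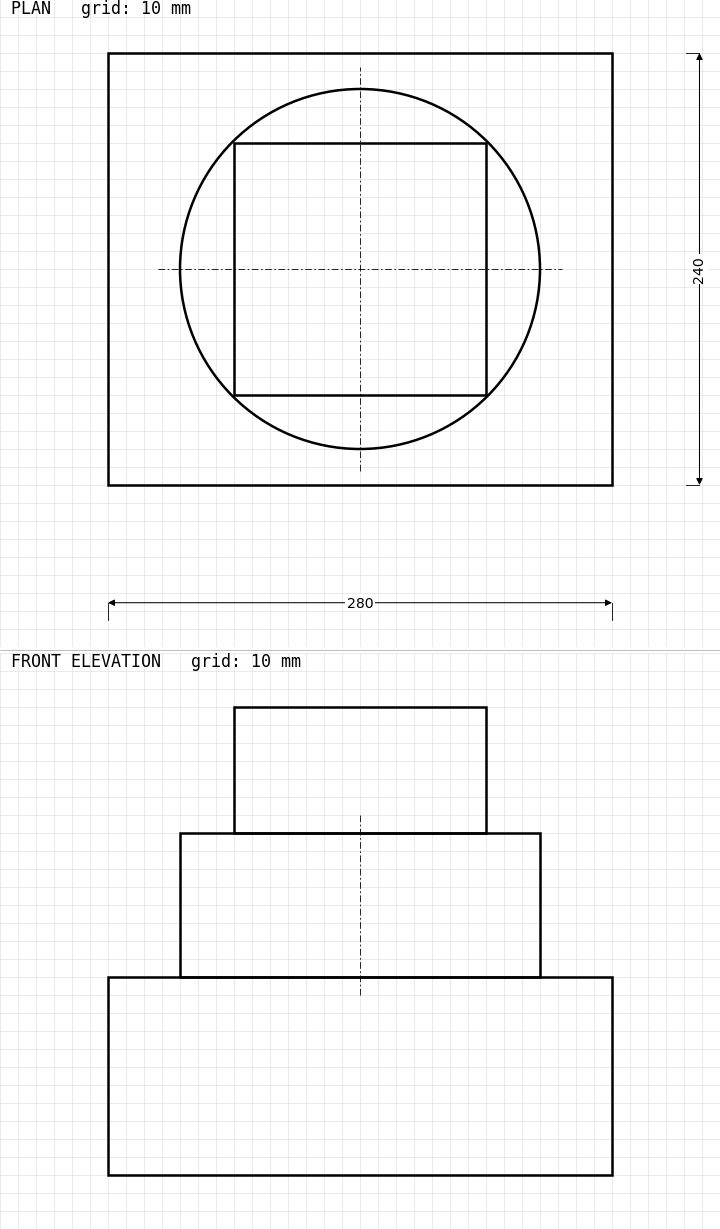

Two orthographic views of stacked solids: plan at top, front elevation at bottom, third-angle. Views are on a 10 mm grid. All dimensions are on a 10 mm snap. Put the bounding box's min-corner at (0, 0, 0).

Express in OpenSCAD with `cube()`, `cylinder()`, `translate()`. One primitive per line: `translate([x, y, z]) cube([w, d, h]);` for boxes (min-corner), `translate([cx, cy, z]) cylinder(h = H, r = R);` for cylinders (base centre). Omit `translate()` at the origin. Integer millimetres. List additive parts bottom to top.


cube([280, 240, 110]);
translate([140, 120, 110]) cylinder(h = 80, r = 100);
translate([70, 50, 190]) cube([140, 140, 70]);
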